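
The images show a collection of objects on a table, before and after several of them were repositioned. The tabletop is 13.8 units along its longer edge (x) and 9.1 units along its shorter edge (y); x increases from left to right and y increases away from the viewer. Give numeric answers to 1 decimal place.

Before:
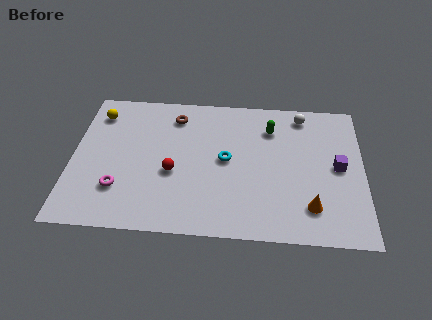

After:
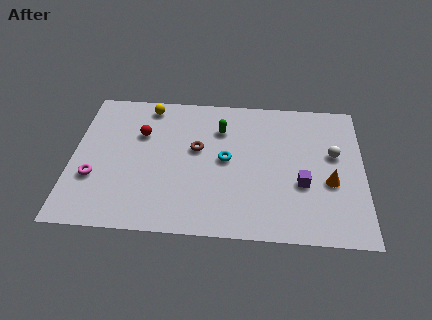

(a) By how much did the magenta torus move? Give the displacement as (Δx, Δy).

(-1.2, 0.6)

The magenta torus started near (2.3, 2.5) and ended near (1.1, 3.1).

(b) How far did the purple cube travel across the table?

2.1

From (12.6, 4.6) to (10.9, 3.4), the purple cube covered √(1.7² + 1.2²) ≈ 2.1 units.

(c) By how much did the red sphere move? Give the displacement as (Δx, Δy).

(-1.6, 2.4)

The red sphere started near (4.8, 3.7) and ended near (3.2, 6.1).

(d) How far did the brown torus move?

2.4

The brown torus was near (4.8, 7.4) before and (5.9, 5.3) after, so it travelled √(1.1² + 2.1²) ≈ 2.4 units.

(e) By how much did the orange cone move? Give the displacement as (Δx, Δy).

(0.9, 1.6)

From the two frames, the orange cone sits at roughly (11.3, 2.0) before and (12.2, 3.6) after.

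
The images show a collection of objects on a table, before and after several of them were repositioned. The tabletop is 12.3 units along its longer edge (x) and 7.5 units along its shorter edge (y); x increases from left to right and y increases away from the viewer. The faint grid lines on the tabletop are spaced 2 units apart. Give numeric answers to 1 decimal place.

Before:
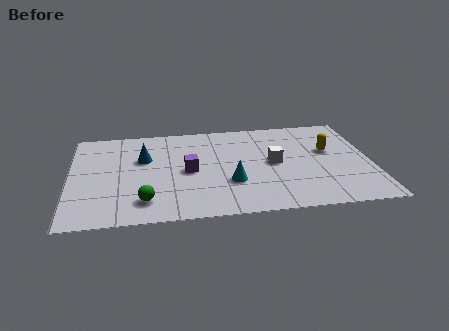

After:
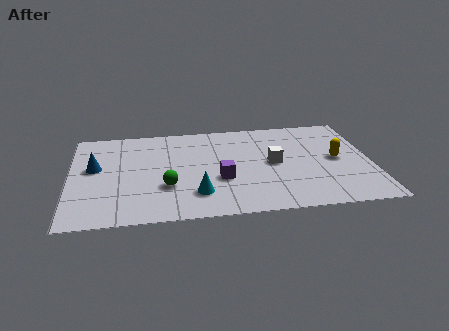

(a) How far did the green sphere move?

1.3

The green sphere moved from about (3.0, 1.5) to (3.9, 2.5), a distance of √(0.9² + 1.0²) ≈ 1.3.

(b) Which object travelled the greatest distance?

the blue cone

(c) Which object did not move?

the white cube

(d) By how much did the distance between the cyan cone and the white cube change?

+1.6

Before: roughly 2.2 units apart; after: 3.8. That's 1.6 units further apart.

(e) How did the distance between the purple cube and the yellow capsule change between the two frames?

-1.0

The distance was about 5.9 in the first image and 4.9 in the second, so they moved 1.0 units closer together.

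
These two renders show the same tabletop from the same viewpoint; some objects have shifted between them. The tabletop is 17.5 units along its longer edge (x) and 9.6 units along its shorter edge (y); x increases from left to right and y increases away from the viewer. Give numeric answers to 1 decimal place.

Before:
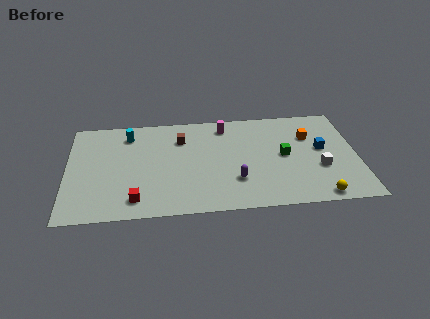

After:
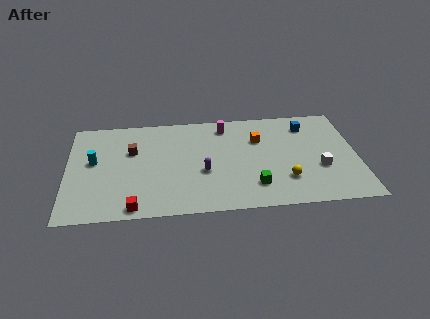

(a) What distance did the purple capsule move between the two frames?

2.1

The purple capsule moved from about (10.1, 2.8) to (8.2, 3.8), a distance of √(1.9² + 1.0²) ≈ 2.1.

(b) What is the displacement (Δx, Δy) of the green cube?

(-1.9, -2.7)

The green cube was at about (13.1, 4.9) and moved to about (11.2, 2.2).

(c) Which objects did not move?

the magenta cylinder and the white cube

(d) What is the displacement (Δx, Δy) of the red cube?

(-0.1, -0.7)

The red cube started near (4.1, 1.6) and ended near (4.0, 0.9).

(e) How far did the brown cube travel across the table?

3.1

From (6.9, 7.1) to (3.9, 6.2), the brown cube covered √(3.0² + 0.9²) ≈ 3.1 units.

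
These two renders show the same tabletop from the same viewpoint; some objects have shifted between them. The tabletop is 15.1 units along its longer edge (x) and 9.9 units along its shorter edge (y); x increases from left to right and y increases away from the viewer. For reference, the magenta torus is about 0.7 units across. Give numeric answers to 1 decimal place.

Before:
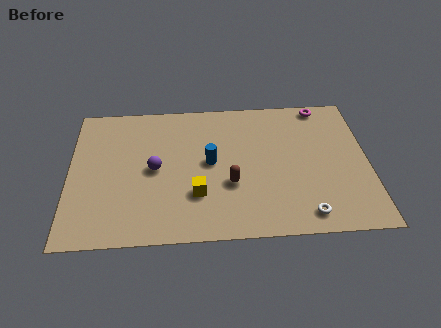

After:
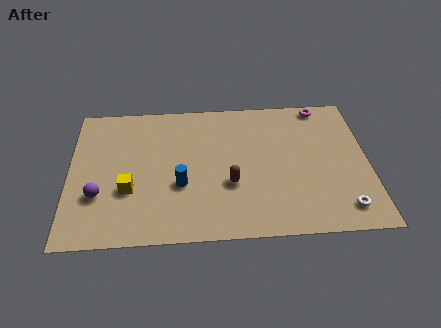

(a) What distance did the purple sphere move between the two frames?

3.3

The purple sphere was near (4.3, 4.9) before and (1.5, 3.2) after, so it travelled √(2.8² + 1.7²) ≈ 3.3 units.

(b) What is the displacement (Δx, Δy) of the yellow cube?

(-3.4, 0.5)

The yellow cube was at about (6.4, 3.0) and moved to about (3.0, 3.5).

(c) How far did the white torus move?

1.9

From (11.8, 1.3) to (13.7, 1.6), the white torus covered √(1.9² + 0.3²) ≈ 1.9 units.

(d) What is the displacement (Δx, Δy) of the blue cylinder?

(-1.5, -1.5)

From the two frames, the blue cylinder sits at roughly (7.1, 5.2) before and (5.6, 3.7) after.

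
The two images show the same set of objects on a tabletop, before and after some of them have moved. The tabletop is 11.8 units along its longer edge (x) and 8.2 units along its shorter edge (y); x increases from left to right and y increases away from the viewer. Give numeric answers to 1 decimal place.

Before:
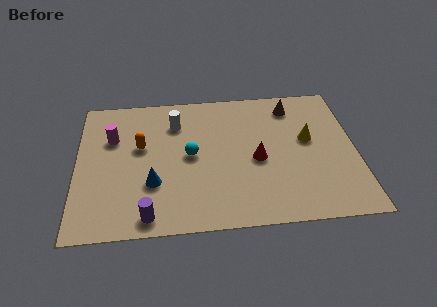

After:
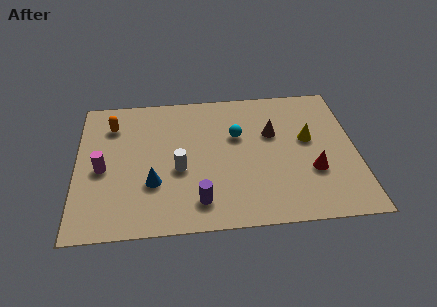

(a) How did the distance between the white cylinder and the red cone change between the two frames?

+1.4

They were about 4.2 units apart before and 5.6 after — 1.4 units further apart.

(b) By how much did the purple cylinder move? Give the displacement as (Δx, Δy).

(2.1, 0.6)

From the two frames, the purple cylinder sits at roughly (3.0, 0.9) before and (5.1, 1.5) after.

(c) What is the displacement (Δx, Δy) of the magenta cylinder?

(-0.4, -1.8)

The magenta cylinder was at about (1.5, 5.5) and moved to about (1.1, 3.7).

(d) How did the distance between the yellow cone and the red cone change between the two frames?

-0.5

Before: roughly 2.4 units apart; after: 1.9. That's 0.5 units closer together.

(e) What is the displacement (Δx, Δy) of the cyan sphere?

(2.0, 1.0)

From the two frames, the cyan sphere sits at roughly (4.8, 4.2) before and (6.8, 5.2) after.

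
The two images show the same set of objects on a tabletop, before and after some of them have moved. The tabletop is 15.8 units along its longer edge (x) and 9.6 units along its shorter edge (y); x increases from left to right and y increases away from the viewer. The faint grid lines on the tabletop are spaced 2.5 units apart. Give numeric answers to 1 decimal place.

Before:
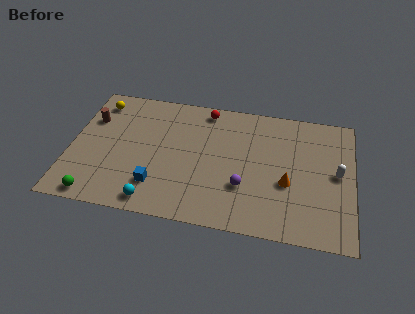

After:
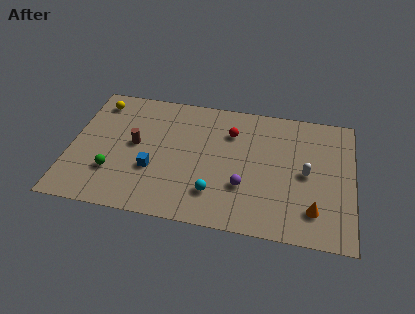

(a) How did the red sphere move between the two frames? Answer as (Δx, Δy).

(1.5, -1.5)

From the two frames, the red sphere sits at roughly (7.4, 8.5) before and (8.9, 7.0) after.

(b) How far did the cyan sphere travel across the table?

3.5

The cyan sphere moved from about (4.9, 1.1) to (8.2, 2.3), a distance of √(3.3² + 1.2²) ≈ 3.5.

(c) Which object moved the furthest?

the cyan sphere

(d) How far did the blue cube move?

1.1

The blue cube was near (5.0, 2.3) before and (4.7, 3.4) after, so it travelled √(0.3² + 1.1²) ≈ 1.1 units.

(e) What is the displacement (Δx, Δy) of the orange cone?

(1.5, -1.7)

The orange cone started near (12.2, 3.8) and ended near (13.7, 2.1).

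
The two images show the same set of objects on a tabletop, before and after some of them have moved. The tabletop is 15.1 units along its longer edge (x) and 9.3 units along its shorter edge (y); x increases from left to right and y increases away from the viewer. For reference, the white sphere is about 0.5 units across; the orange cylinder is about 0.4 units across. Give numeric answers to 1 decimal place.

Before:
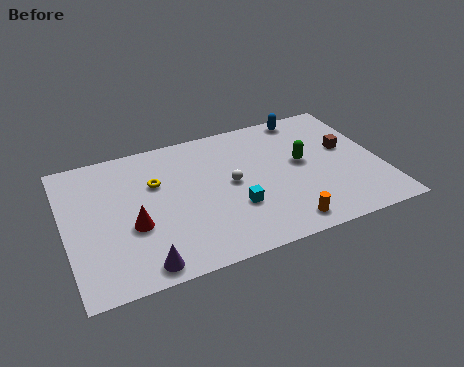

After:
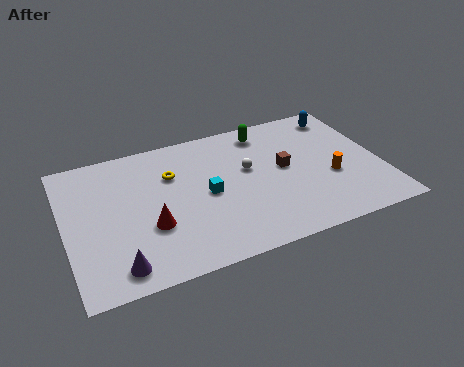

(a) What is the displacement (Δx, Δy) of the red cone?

(0.8, -0.3)

From the two frames, the red cone sits at roughly (3.1, 3.6) before and (3.9, 3.3) after.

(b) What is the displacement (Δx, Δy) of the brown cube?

(-3.1, -0.4)

The brown cube started near (13.6, 5.4) and ended near (10.5, 5.0).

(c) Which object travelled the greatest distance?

the orange cylinder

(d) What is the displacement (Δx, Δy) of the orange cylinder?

(2.6, 2.4)

The orange cylinder was at about (10.0, 1.2) and moved to about (12.6, 3.6).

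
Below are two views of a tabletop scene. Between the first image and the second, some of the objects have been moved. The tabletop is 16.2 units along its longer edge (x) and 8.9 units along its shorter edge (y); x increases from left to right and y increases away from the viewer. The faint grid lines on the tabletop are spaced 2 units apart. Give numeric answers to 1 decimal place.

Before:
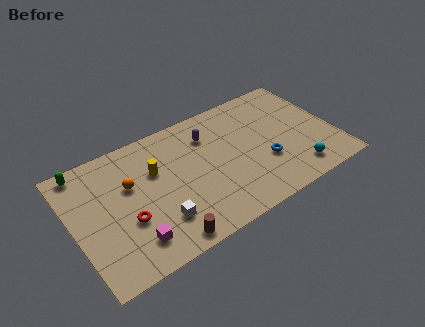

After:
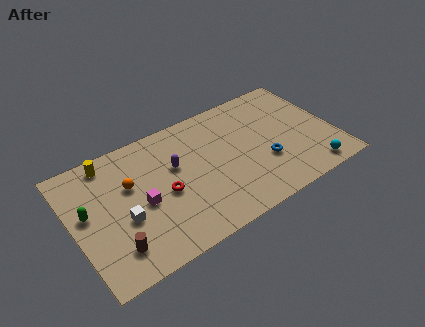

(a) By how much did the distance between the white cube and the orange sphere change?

-1.3

The distance was about 3.5 in the first image and 2.2 in the second, so they moved 1.3 units closer together.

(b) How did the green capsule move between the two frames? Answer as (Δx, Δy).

(-0.2, -3.0)

The green capsule was at about (1.1, 8.0) and moved to about (0.9, 5.0).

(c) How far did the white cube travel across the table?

2.3

The white cube moved from about (4.9, 2.3) to (2.9, 3.5), a distance of √(2.0² + 1.2²) ≈ 2.3.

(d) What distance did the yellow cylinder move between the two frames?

3.3

From (5.2, 5.8) to (2.6, 7.8), the yellow cylinder covered √(2.6² + 2.0²) ≈ 3.3 units.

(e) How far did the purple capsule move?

2.6

From (8.7, 6.7) to (6.4, 5.5), the purple capsule covered √(2.3² + 1.2²) ≈ 2.6 units.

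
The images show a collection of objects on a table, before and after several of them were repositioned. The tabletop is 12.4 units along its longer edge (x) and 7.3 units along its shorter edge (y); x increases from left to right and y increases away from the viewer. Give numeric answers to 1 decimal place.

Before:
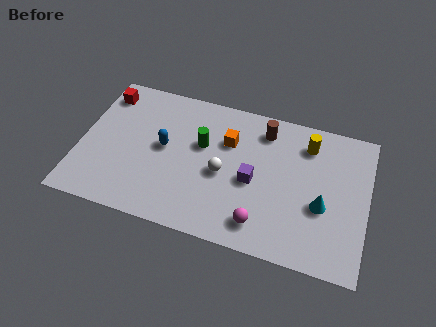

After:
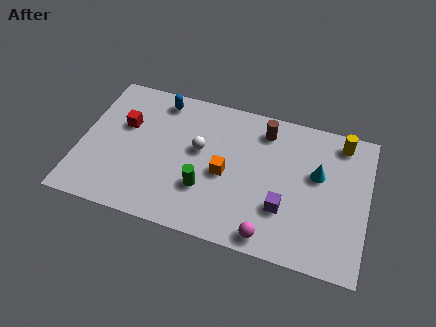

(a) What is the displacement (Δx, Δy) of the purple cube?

(1.4, -1.0)

The purple cube was at about (7.5, 3.3) and moved to about (8.9, 2.3).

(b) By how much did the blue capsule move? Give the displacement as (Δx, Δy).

(-0.4, 2.4)

The blue capsule was at about (3.6, 3.9) and moved to about (3.2, 6.3).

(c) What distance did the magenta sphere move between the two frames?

0.6

From (8.0, 1.3) to (8.4, 0.8), the magenta sphere covered √(0.4² + 0.5²) ≈ 0.6 units.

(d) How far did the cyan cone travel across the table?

1.5

The cyan cone moved from about (10.5, 2.9) to (10.2, 4.4), a distance of √(0.3² + 1.5²) ≈ 1.5.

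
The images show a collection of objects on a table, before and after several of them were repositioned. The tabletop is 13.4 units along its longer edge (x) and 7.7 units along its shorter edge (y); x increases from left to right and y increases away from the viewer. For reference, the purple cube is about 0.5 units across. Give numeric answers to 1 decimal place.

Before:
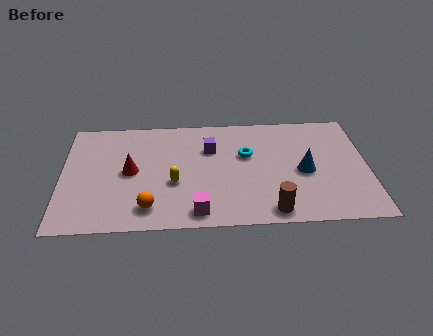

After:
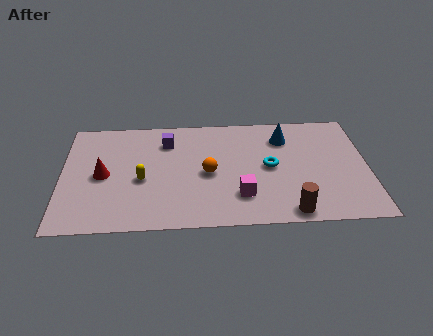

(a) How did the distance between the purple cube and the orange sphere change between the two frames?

-1.8

Before: roughly 4.7 units apart; after: 2.9. That's 1.8 units closer together.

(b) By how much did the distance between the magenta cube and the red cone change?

+2.1

Before: roughly 4.1 units apart; after: 6.2. That's 2.1 units further apart.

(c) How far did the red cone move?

1.2

The red cone was near (3.0, 3.9) before and (1.8, 3.7) after, so it travelled √(1.2² + 0.2²) ≈ 1.2 units.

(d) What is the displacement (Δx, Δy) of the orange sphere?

(2.6, 2.2)

The orange sphere was at about (3.8, 1.4) and moved to about (6.4, 3.6).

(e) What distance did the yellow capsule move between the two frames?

1.4

From (4.9, 3.0) to (3.5, 3.3), the yellow capsule covered √(1.4² + 0.3²) ≈ 1.4 units.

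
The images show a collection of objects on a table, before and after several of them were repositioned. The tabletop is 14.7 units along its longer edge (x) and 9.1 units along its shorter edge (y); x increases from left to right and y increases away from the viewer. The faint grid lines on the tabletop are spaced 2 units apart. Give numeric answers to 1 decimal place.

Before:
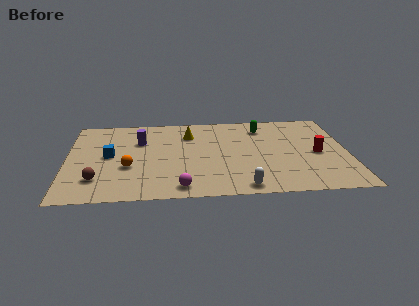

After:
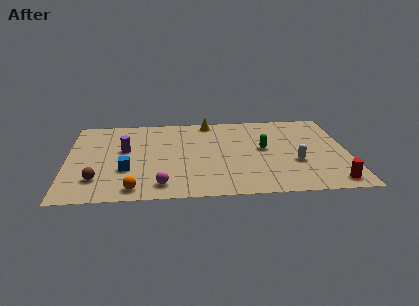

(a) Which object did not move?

the brown sphere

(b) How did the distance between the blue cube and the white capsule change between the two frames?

+0.9

The distance was about 7.9 in the first image and 8.8 in the second, so they moved 0.9 units further apart.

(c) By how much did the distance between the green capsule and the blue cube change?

-1.1

The distance was about 8.5 in the first image and 7.4 in the second, so they moved 1.1 units closer together.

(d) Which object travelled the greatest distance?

the white capsule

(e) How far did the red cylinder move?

3.2

The red cylinder moved from about (13.1, 4.2) to (13.7, 1.1), a distance of √(0.6² + 3.1²) ≈ 3.2.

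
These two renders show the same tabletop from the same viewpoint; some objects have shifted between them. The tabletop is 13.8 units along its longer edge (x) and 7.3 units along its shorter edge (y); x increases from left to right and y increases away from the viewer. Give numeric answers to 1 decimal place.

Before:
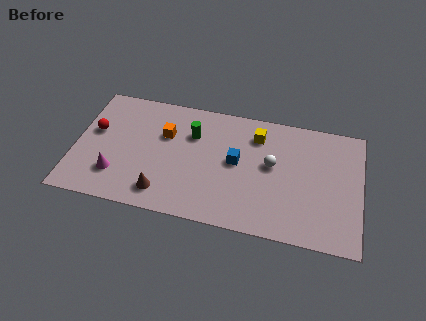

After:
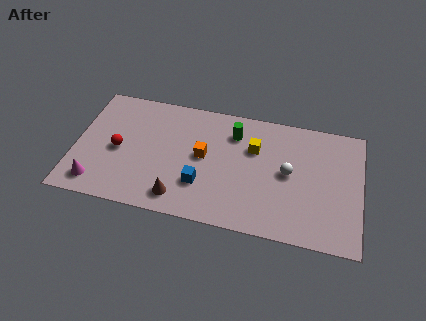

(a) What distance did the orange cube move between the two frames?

2.1

The orange cube was near (4.3, 4.8) before and (6.2, 3.9) after, so it travelled √(1.9² + 0.9²) ≈ 2.1 units.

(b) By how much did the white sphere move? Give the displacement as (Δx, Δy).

(0.8, -0.3)

From the two frames, the white sphere sits at roughly (9.5, 4.1) before and (10.3, 3.8) after.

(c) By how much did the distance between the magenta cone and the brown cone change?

+1.6

Before: roughly 2.4 units apart; after: 4.0. That's 1.6 units further apart.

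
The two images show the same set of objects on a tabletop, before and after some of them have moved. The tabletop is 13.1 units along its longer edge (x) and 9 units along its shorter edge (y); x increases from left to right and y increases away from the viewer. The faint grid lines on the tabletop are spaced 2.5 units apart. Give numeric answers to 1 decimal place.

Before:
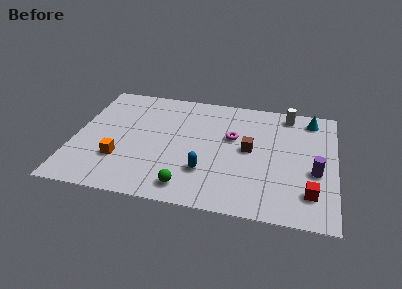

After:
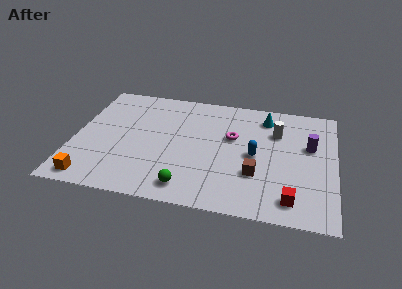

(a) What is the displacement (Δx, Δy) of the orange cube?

(-1.3, -1.7)

The orange cube was at about (2.4, 2.7) and moved to about (1.1, 1.0).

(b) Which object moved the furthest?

the blue capsule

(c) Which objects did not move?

the magenta torus and the green sphere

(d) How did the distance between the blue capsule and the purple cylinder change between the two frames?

-2.5

Before: roughly 5.5 units apart; after: 3.0. That's 2.5 units closer together.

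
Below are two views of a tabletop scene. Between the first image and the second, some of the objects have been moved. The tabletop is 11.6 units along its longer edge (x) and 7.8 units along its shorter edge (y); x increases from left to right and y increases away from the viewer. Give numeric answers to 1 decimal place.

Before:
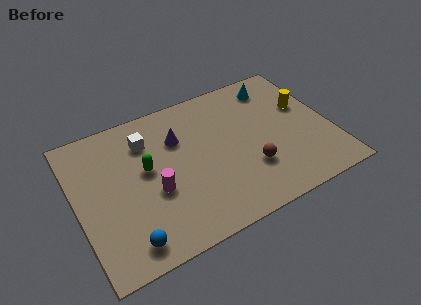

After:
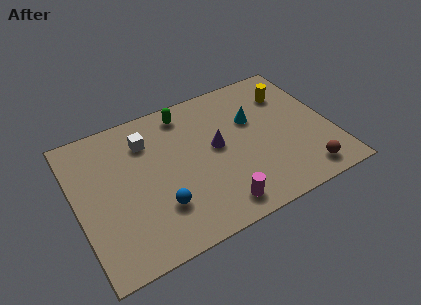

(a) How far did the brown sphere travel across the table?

2.6

The brown sphere moved from about (7.7, 2.4) to (10.0, 1.1), a distance of √(2.3² + 1.3²) ≈ 2.6.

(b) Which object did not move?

the white cube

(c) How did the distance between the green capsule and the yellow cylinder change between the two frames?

-2.6

Before: roughly 7.4 units apart; after: 4.8. That's 2.6 units closer together.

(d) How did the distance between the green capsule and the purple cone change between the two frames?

+0.8

Before: roughly 1.9 units apart; after: 2.7. That's 0.8 units further apart.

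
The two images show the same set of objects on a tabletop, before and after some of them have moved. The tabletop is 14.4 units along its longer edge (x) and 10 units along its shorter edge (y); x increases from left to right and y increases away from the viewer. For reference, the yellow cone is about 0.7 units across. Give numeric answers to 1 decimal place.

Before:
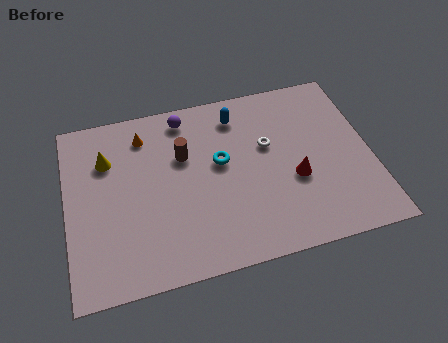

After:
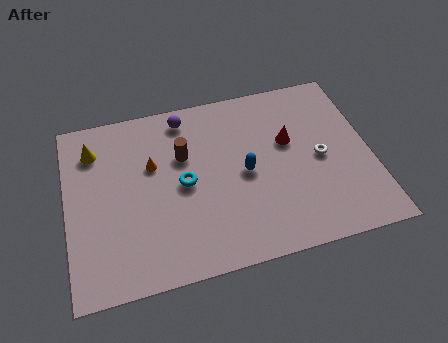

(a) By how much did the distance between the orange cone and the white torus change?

+1.9

The distance was about 6.1 in the first image and 8.0 in the second, so they moved 1.9 units further apart.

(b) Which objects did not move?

the brown cylinder and the purple sphere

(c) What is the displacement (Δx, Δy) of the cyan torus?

(-1.8, -0.8)

The cyan torus was at about (7.3, 5.7) and moved to about (5.5, 4.9).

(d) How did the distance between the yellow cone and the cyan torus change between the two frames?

-0.5

The distance was about 5.5 in the first image and 5.0 in the second, so they moved 0.5 units closer together.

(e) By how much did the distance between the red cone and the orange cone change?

-1.6

They were about 8.1 units apart before and 6.5 after — 1.6 units closer together.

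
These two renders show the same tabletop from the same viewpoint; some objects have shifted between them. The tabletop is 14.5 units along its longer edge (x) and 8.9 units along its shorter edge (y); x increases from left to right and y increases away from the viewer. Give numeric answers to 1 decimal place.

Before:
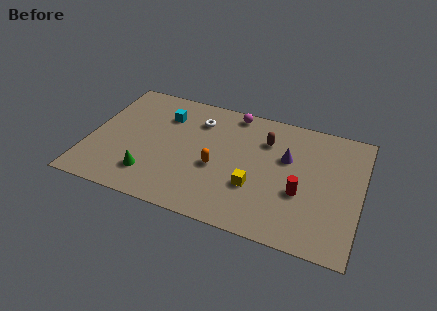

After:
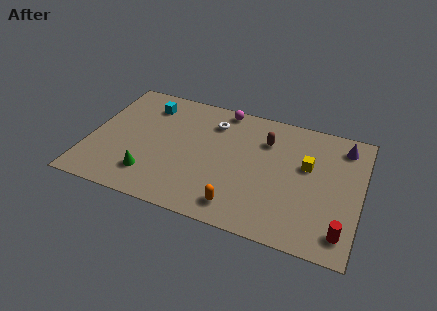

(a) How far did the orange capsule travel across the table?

2.7

From (6.9, 3.7) to (8.3, 1.4), the orange capsule covered √(1.4² + 2.3²) ≈ 2.7 units.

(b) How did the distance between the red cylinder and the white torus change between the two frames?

+2.4

They were about 6.7 units apart before and 9.1 after — 2.4 units further apart.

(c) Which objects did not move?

the brown capsule and the green cone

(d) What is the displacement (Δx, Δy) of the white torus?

(0.8, 0.1)

The white torus started near (5.6, 6.8) and ended near (6.4, 6.9).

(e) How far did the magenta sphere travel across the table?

0.6

The magenta sphere was near (7.4, 8.0) before and (6.8, 8.1) after, so it travelled √(0.6² + 0.1²) ≈ 0.6 units.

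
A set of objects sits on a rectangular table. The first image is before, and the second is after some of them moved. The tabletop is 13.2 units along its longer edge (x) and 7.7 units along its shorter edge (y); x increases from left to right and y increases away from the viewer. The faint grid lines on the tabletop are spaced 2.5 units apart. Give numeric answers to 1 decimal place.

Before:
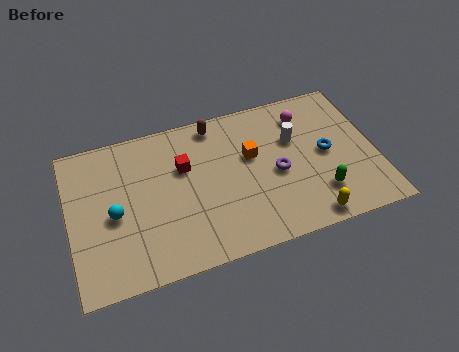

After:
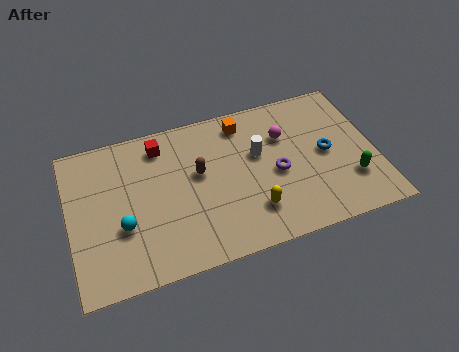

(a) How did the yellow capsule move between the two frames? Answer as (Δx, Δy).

(-2.3, 1.1)

The yellow capsule started near (10.0, 0.8) and ended near (7.7, 1.9).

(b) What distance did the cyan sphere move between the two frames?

0.8

The cyan sphere was near (1.9, 3.5) before and (2.2, 2.8) after, so it travelled √(0.3² + 0.7²) ≈ 0.8 units.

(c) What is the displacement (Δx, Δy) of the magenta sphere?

(-1.0, -0.8)

The magenta sphere was at about (10.4, 6.1) and moved to about (9.4, 5.3).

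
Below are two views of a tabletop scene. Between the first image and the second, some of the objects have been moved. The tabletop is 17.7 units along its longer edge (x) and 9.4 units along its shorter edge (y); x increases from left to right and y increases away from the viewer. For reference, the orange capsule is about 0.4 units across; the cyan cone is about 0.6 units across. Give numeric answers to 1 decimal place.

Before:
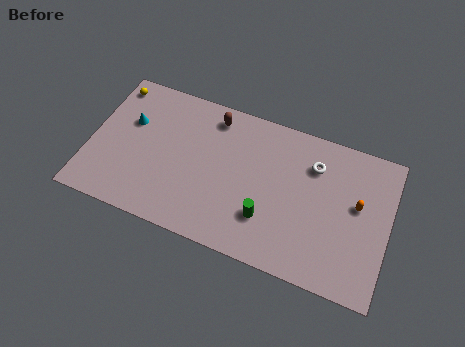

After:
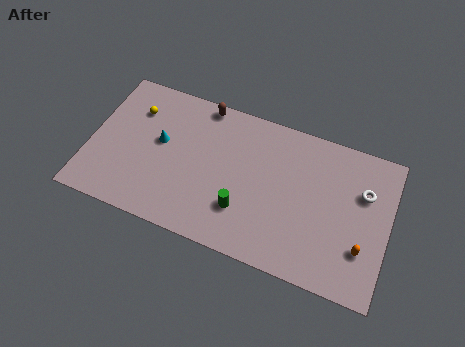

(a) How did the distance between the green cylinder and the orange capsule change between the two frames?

+1.2

They were about 5.8 units apart before and 7.0 after — 1.2 units further apart.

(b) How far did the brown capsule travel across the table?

0.9

From (7.0, 8.0) to (6.3, 8.6), the brown capsule covered √(0.7² + 0.6²) ≈ 0.9 units.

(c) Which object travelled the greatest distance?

the white torus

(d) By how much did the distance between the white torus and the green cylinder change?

+2.8

They were about 4.9 units apart before and 7.7 after — 2.8 units further apart.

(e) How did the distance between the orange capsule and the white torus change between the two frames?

+0.4

Before: roughly 3.1 units apart; after: 3.5. That's 0.4 units further apart.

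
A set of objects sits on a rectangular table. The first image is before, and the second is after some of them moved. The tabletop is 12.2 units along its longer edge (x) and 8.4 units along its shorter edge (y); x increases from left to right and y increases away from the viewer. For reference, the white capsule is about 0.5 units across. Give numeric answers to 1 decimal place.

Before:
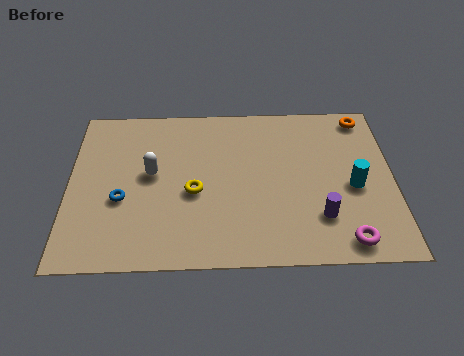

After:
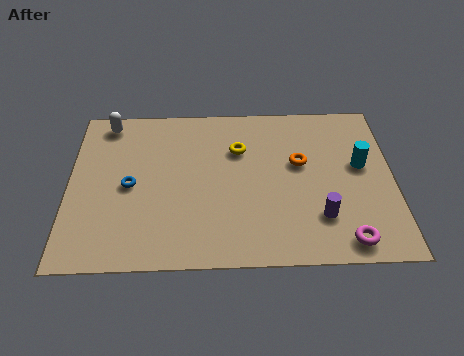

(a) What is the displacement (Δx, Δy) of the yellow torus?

(1.7, 2.2)

The yellow torus was at about (4.7, 3.6) and moved to about (6.4, 5.8).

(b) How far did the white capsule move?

3.3

From (3.1, 4.6) to (1.4, 7.4), the white capsule covered √(1.7² + 2.8²) ≈ 3.3 units.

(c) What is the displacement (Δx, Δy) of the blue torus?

(0.3, 0.7)

The blue torus was at about (2.0, 3.3) and moved to about (2.3, 4.0).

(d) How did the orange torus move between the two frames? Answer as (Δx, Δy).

(-2.5, -2.4)

The orange torus started near (11.2, 7.4) and ended near (8.7, 5.0).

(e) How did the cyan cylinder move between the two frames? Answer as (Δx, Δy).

(0.3, 1.1)

The cyan cylinder started near (10.7, 3.7) and ended near (11.0, 4.8).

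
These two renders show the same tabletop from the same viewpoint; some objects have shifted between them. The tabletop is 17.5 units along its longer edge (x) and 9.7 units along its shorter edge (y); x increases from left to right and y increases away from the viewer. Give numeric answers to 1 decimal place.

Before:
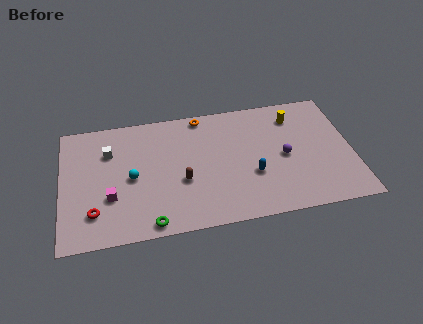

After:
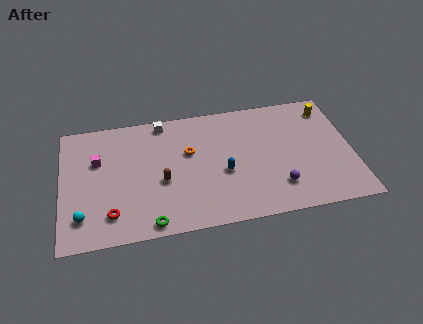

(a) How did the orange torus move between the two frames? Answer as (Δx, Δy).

(-0.9, -2.8)

The orange torus was at about (8.6, 8.8) and moved to about (7.7, 6.0).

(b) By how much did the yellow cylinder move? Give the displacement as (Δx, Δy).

(2.1, 0.3)

The yellow cylinder was at about (14.2, 7.7) and moved to about (16.3, 8.0).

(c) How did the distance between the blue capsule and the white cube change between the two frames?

-3.3

They were about 9.2 units apart before and 5.9 after — 3.3 units closer together.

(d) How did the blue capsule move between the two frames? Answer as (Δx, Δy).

(-1.7, 0.5)

From the two frames, the blue capsule sits at roughly (11.4, 3.5) before and (9.7, 4.0) after.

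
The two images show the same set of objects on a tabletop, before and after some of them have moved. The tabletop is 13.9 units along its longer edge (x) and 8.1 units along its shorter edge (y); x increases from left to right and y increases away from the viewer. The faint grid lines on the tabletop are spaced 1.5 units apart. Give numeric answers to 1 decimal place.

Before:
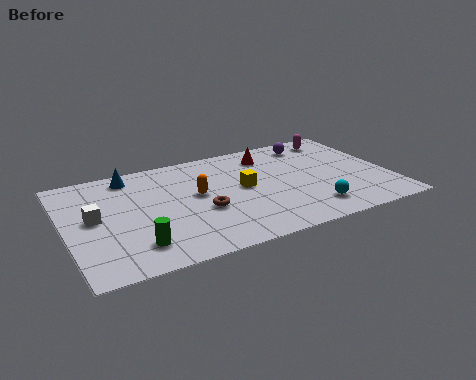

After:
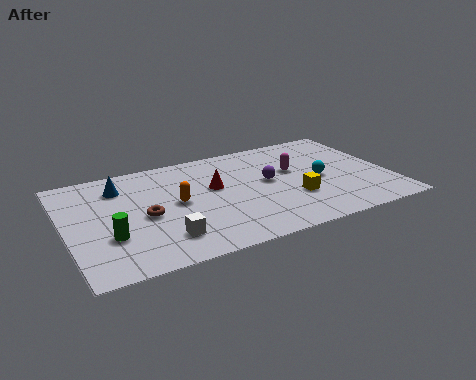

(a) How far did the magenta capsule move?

3.0

The magenta capsule was near (12.2, 6.9) before and (9.9, 4.9) after, so it travelled √(2.3² + 2.0²) ≈ 3.0 units.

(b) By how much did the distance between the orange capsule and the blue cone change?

-0.6

The distance was about 3.6 in the first image and 3.0 in the second, so they moved 0.6 units closer together.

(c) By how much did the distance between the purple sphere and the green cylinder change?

-2.5

The distance was about 9.7 in the first image and 7.2 in the second, so they moved 2.5 units closer together.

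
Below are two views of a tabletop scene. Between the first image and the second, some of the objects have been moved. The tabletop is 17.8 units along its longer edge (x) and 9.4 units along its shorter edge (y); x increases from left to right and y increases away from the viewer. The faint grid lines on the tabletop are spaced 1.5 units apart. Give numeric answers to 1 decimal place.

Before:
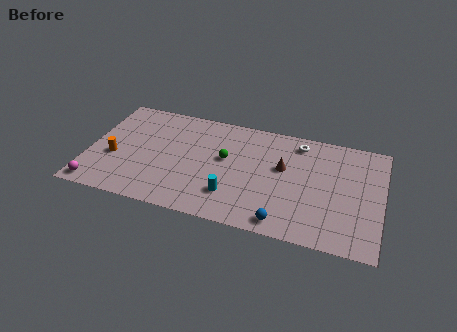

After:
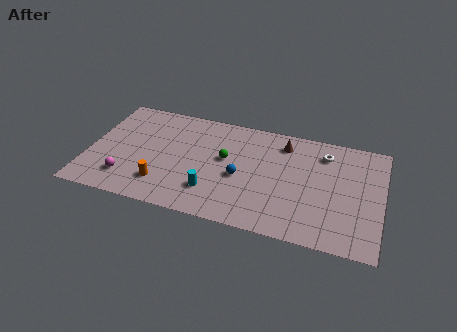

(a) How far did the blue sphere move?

4.1

The blue sphere was near (12.1, 1.1) before and (9.3, 4.1) after, so it travelled √(2.8² + 3.0²) ≈ 4.1 units.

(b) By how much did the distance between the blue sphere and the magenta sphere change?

-4.2

They were about 11.3 units apart before and 7.1 after — 4.2 units closer together.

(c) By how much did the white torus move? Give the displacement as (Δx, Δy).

(1.6, -0.5)

The white torus started near (12.6, 8.0) and ended near (14.2, 7.5).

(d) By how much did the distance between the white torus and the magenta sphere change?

-0.8

The distance was about 13.7 in the first image and 12.9 in the second, so they moved 0.8 units closer together.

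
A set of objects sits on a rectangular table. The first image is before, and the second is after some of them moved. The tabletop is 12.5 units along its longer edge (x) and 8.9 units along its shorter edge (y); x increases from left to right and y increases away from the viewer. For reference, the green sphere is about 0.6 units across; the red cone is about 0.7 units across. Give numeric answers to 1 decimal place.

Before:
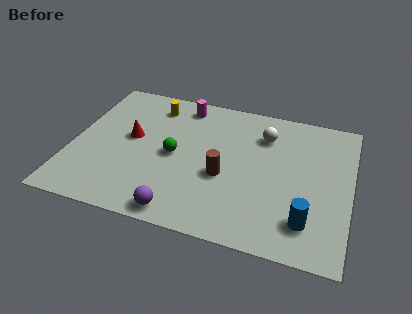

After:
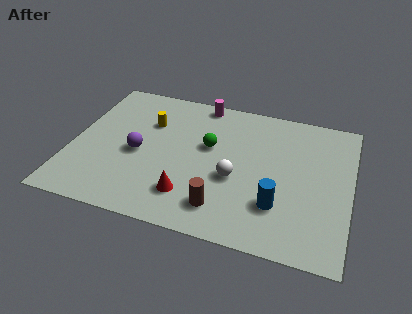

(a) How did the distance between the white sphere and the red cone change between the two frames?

-3.7

They were about 6.2 units apart before and 2.5 after — 3.7 units closer together.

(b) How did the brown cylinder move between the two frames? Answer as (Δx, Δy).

(0.1, -1.9)

The brown cylinder was at about (6.9, 3.6) and moved to about (7.0, 1.7).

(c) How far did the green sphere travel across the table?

1.8

The green sphere was near (4.6, 4.3) before and (6.1, 5.3) after, so it travelled √(1.5² + 1.0²) ≈ 1.8 units.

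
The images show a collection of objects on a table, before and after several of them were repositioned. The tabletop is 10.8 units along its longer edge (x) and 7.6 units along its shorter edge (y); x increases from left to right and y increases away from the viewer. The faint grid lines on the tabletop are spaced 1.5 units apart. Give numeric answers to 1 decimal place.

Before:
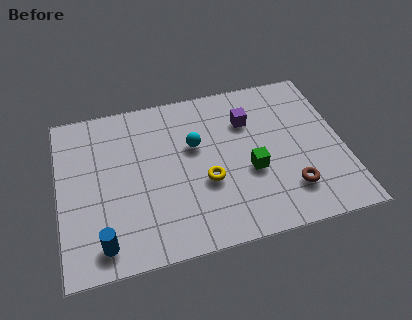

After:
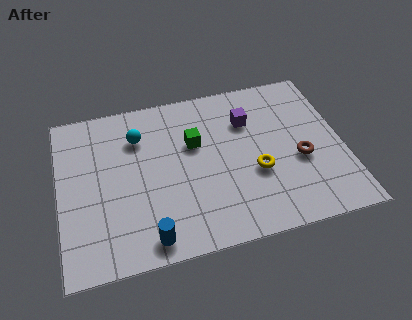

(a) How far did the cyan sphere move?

2.3

From (5.2, 4.7) to (3.1, 5.6), the cyan sphere covered √(2.1² + 0.9²) ≈ 2.3 units.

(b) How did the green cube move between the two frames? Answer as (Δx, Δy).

(-2.0, 1.8)

The green cube started near (7.2, 3.0) and ended near (5.2, 4.8).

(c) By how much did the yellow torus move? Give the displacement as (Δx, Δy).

(1.9, 0.0)

The yellow torus started near (5.5, 2.9) and ended near (7.4, 2.9).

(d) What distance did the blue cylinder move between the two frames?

1.7

The blue cylinder moved from about (1.5, 1.1) to (3.2, 0.9), a distance of √(1.7² + 0.2²) ≈ 1.7.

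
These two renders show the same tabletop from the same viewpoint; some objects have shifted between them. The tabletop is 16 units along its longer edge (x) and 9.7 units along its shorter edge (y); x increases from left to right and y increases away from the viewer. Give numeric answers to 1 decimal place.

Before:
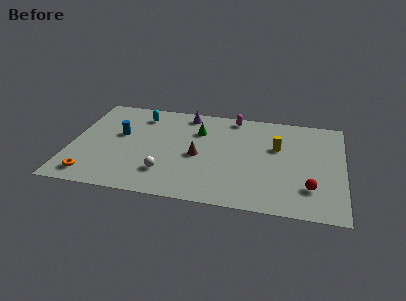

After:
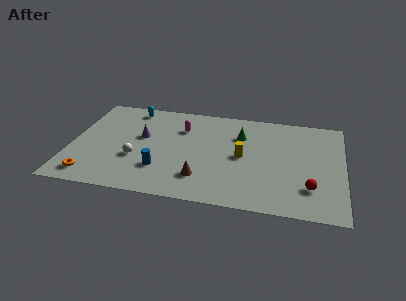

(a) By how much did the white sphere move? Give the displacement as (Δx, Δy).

(-1.8, 1.1)

The white sphere started near (5.7, 2.4) and ended near (3.9, 3.5).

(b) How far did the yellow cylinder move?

2.4

The yellow cylinder moved from about (12.1, 6.1) to (10.1, 4.8), a distance of √(2.0² + 1.3²) ≈ 2.4.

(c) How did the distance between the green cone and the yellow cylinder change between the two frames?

-2.7

They were about 4.8 units apart before and 2.1 after — 2.7 units closer together.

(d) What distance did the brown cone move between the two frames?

2.1

From (7.5, 4.4) to (7.8, 2.3), the brown cone covered √(0.3² + 2.1²) ≈ 2.1 units.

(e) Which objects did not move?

the orange torus and the red sphere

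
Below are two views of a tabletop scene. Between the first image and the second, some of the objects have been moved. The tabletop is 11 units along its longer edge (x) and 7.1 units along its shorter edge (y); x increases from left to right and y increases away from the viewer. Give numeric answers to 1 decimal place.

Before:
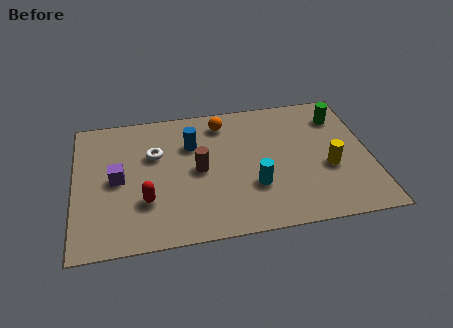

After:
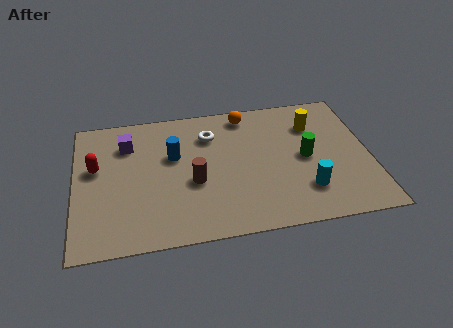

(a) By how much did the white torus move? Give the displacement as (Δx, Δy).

(2.1, 0.7)

From the two frames, the white torus sits at roughly (3.0, 4.6) before and (5.1, 5.3) after.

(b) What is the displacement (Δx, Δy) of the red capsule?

(-1.8, 2.0)

From the two frames, the red capsule sits at roughly (2.6, 2.2) before and (0.8, 4.2) after.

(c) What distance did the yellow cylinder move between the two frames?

2.4

The yellow cylinder moved from about (9.4, 2.8) to (9.0, 5.2), a distance of √(0.4² + 2.4²) ≈ 2.4.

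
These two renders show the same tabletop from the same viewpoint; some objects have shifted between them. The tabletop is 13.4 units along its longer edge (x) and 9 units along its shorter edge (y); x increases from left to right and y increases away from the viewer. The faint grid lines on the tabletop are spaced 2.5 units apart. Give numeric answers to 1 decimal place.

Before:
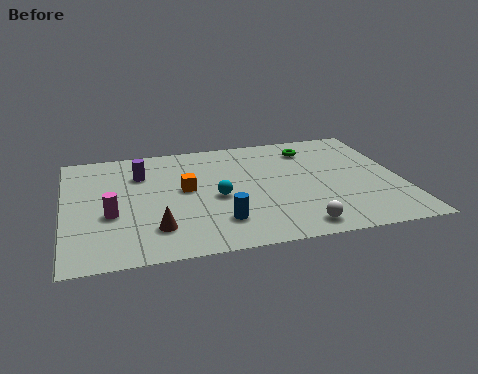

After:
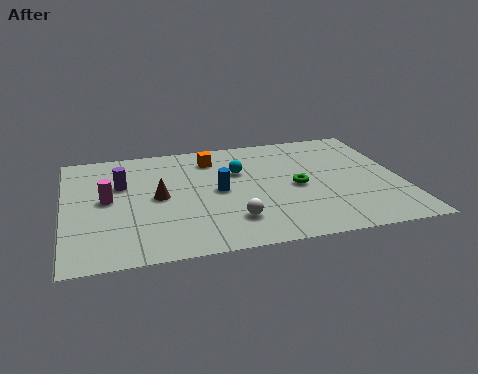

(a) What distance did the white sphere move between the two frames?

2.7

From (9.0, 1.1) to (6.5, 2.1), the white sphere covered √(2.5² + 1.0²) ≈ 2.7 units.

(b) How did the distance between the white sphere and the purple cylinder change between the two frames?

-2.4

The distance was about 8.0 in the first image and 5.6 in the second, so they moved 2.4 units closer together.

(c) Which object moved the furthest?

the green torus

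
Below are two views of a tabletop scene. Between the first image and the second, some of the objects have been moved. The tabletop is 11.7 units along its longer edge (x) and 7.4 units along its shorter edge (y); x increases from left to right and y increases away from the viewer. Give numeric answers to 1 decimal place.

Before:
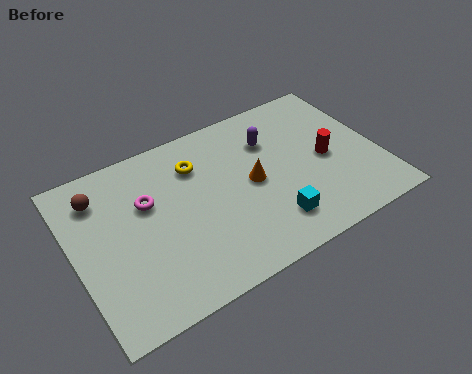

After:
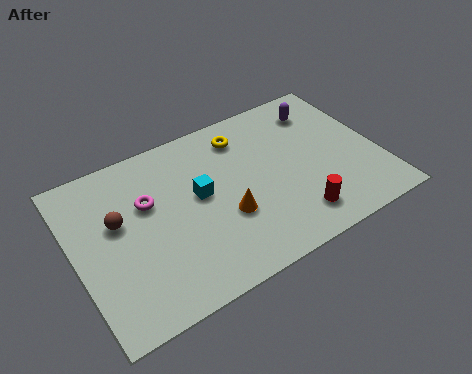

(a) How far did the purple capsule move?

2.2

The purple capsule was near (7.8, 5.3) before and (9.9, 5.9) after, so it travelled √(2.1² + 0.6²) ≈ 2.2 units.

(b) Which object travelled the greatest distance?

the cyan cube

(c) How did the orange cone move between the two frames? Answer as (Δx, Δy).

(-1.2, -1.0)

The orange cone started near (6.8, 3.7) and ended near (5.6, 2.7).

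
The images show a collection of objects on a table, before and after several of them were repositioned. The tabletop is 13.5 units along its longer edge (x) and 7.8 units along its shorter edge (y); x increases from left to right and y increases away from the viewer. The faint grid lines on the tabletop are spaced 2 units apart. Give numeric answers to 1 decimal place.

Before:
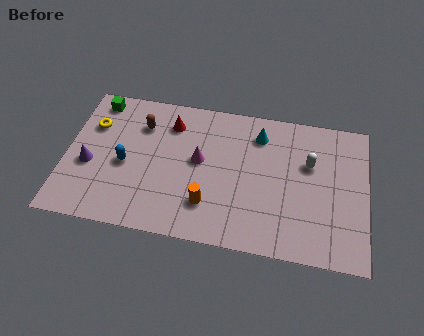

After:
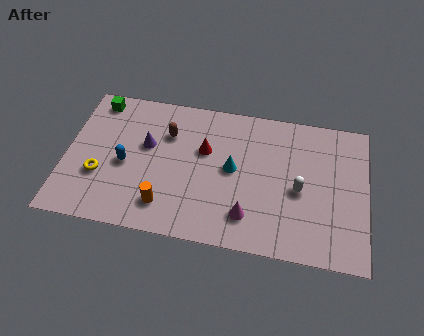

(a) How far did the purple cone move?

2.9

From (1.1, 3.2) to (3.6, 4.7), the purple cone covered √(2.5² + 1.5²) ≈ 2.9 units.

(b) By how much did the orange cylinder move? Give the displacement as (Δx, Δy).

(-1.9, -0.4)

The orange cylinder started near (6.5, 2.0) and ended near (4.6, 1.6).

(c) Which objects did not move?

the blue capsule and the green cube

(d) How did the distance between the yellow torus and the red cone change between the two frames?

+1.5

They were about 3.6 units apart before and 5.1 after — 1.5 units further apart.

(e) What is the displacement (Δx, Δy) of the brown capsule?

(1.2, -0.3)

The brown capsule was at about (3.3, 5.8) and moved to about (4.5, 5.5).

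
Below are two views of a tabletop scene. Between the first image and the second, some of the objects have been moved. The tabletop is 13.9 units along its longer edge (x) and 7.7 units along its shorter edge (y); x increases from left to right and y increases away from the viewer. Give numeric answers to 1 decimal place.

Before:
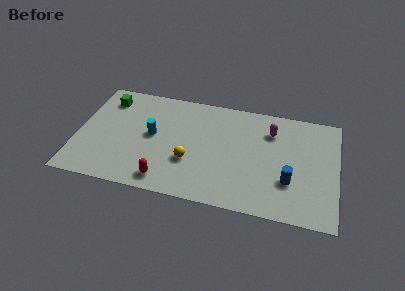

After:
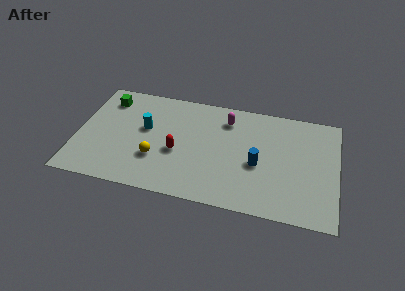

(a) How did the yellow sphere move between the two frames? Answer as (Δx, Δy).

(-1.8, -0.2)

The yellow sphere started near (6.1, 2.7) and ended near (4.3, 2.5).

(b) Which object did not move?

the green cube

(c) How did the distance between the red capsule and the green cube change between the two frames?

-1.2

Before: roughly 6.2 units apart; after: 5.0. That's 1.2 units closer together.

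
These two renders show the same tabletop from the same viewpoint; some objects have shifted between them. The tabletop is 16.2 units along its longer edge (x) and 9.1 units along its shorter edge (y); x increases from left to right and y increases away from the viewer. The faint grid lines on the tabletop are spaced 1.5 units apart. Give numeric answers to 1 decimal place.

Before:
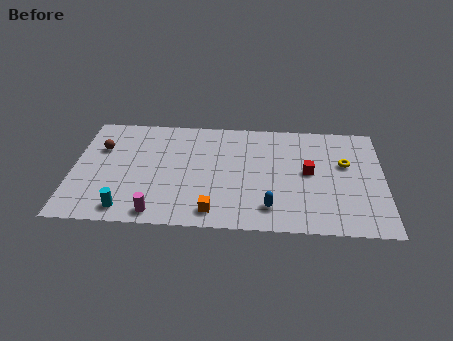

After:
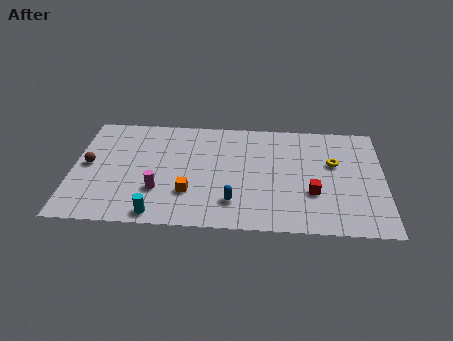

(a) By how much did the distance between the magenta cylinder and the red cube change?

-0.7

The distance was about 8.7 in the first image and 8.0 in the second, so they moved 0.7 units closer together.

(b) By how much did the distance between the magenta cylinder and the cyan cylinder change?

+0.3

The distance was about 1.6 in the first image and 1.9 in the second, so they moved 0.3 units further apart.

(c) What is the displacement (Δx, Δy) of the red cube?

(0.2, -1.7)

The red cube was at about (12.3, 4.8) and moved to about (12.5, 3.1).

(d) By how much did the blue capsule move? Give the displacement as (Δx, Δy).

(-1.9, 0.3)

The blue capsule started near (10.3, 1.8) and ended near (8.4, 2.1).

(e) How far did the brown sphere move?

1.5

The brown sphere moved from about (1.4, 6.1) to (0.8, 4.7), a distance of √(0.6² + 1.4²) ≈ 1.5.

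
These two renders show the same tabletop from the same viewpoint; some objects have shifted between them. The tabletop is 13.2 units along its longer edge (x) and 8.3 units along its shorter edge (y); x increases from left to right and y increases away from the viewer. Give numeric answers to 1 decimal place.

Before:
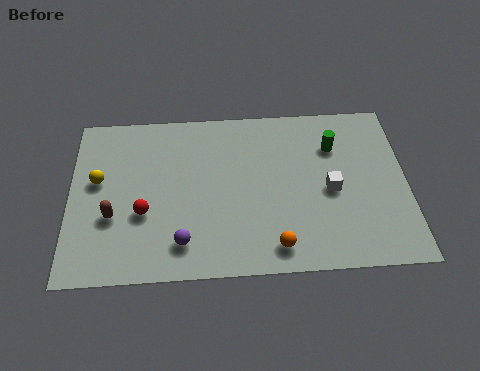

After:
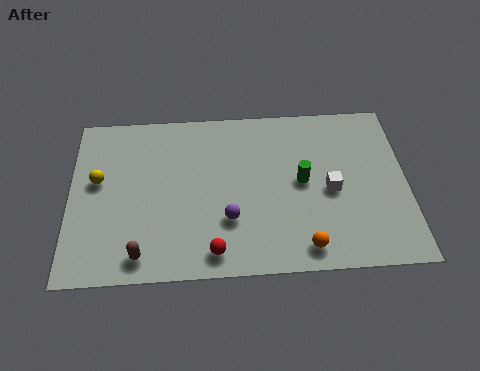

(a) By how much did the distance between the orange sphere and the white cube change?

-0.5

They were about 3.4 units apart before and 2.9 after — 0.5 units closer together.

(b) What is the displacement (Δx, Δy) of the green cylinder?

(-1.3, -1.7)

The green cylinder was at about (10.4, 6.0) and moved to about (9.1, 4.3).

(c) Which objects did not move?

the white cube and the yellow sphere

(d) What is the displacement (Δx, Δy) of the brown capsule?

(1.1, -1.9)

The brown capsule started near (1.7, 3.0) and ended near (2.8, 1.1).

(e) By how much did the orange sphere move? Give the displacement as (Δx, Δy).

(1.1, -0.1)

From the two frames, the orange sphere sits at roughly (8.0, 1.2) before and (9.1, 1.1) after.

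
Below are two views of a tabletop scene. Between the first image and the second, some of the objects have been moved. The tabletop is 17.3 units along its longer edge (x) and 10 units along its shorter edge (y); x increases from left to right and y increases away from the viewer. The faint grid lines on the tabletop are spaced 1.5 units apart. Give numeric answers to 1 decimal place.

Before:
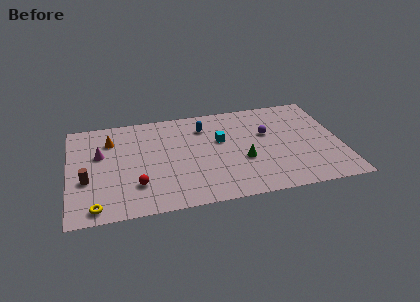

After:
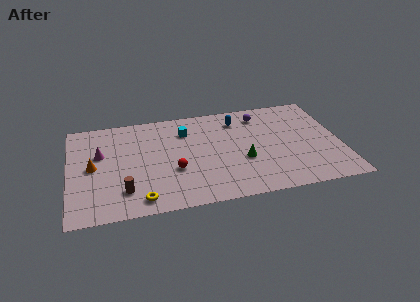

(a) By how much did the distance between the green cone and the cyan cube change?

+2.5

They were about 2.6 units apart before and 5.1 after — 2.5 units further apart.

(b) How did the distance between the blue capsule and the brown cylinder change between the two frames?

+0.9

They were about 8.5 units apart before and 9.4 after — 0.9 units further apart.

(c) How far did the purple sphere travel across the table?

2.0

From (12.7, 6.2) to (12.4, 8.2), the purple sphere covered √(0.3² + 2.0²) ≈ 2.0 units.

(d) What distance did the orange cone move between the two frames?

2.8

The orange cone was near (2.7, 7.5) before and (1.5, 5.0) after, so it travelled √(1.2² + 2.5²) ≈ 2.8 units.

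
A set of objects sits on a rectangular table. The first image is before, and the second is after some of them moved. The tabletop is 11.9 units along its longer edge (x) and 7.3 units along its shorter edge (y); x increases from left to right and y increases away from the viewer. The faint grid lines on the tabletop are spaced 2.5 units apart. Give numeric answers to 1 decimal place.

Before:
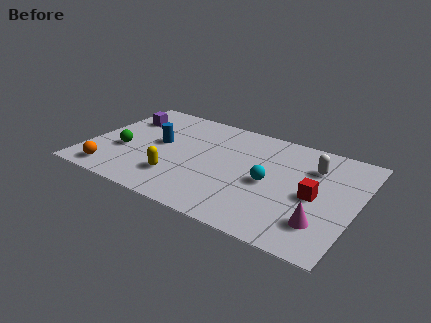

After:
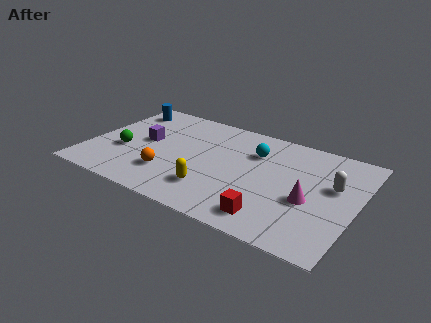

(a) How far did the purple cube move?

1.8

The purple cube moved from about (1.2, 5.3) to (2.4, 3.9), a distance of √(1.2² + 1.4²) ≈ 1.8.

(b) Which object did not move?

the green sphere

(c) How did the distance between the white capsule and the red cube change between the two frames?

+2.0

Before: roughly 1.9 units apart; after: 3.9. That's 2.0 units further apart.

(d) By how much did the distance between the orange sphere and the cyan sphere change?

-2.4

They were about 7.1 units apart before and 4.7 after — 2.4 units closer together.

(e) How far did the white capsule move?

1.3

The white capsule moved from about (9.8, 5.3) to (10.8, 4.4), a distance of √(1.0² + 0.9²) ≈ 1.3.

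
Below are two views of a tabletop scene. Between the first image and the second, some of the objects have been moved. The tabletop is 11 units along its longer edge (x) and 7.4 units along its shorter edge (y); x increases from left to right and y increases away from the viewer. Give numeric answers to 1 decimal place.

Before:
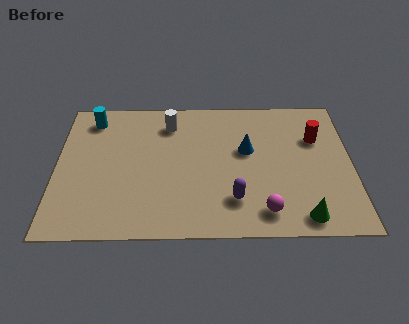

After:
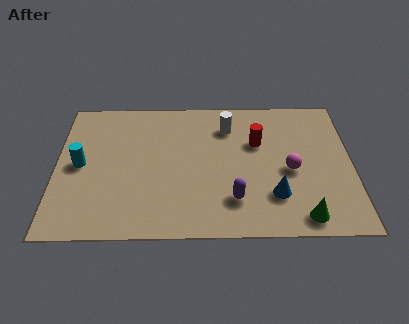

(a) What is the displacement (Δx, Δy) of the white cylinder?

(2.2, -0.2)

The white cylinder started near (4.2, 5.9) and ended near (6.4, 5.7).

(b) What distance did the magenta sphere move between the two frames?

2.3

From (7.7, 1.2) to (8.7, 3.3), the magenta sphere covered √(1.0² + 2.1²) ≈ 2.3 units.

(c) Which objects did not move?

the purple capsule and the green cone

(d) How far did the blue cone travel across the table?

2.6

From (7.1, 4.4) to (8.1, 2.0), the blue cone covered √(1.0² + 2.4²) ≈ 2.6 units.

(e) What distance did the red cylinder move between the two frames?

2.2

The red cylinder moved from about (9.7, 5.0) to (7.5, 4.8), a distance of √(2.2² + 0.2²) ≈ 2.2.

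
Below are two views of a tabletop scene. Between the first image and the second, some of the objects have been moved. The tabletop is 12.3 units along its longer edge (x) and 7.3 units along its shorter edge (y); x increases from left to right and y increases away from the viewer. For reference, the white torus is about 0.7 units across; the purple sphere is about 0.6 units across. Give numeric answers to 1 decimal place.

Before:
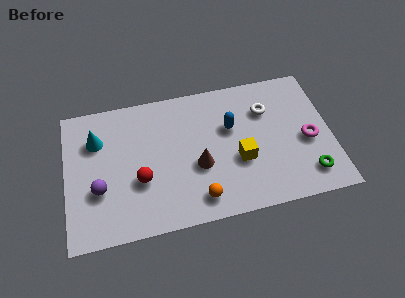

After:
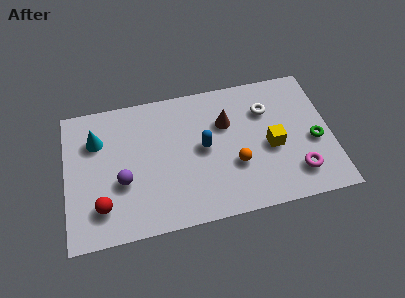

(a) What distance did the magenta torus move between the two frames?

1.7

The magenta torus moved from about (11.2, 3.2) to (10.6, 1.6), a distance of √(0.6² + 1.6²) ≈ 1.7.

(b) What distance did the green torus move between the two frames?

1.7

From (11.1, 1.4) to (11.5, 3.1), the green torus covered √(0.4² + 1.7²) ≈ 1.7 units.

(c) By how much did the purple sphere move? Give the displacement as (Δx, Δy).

(1.1, 0.2)

From the two frames, the purple sphere sits at roughly (1.5, 2.6) before and (2.6, 2.8) after.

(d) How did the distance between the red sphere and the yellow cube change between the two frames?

+3.4

They were about 4.6 units apart before and 8.0 after — 3.4 units further apart.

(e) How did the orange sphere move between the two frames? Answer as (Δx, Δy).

(1.8, 1.4)

From the two frames, the orange sphere sits at roughly (6.0, 1.2) before and (7.8, 2.6) after.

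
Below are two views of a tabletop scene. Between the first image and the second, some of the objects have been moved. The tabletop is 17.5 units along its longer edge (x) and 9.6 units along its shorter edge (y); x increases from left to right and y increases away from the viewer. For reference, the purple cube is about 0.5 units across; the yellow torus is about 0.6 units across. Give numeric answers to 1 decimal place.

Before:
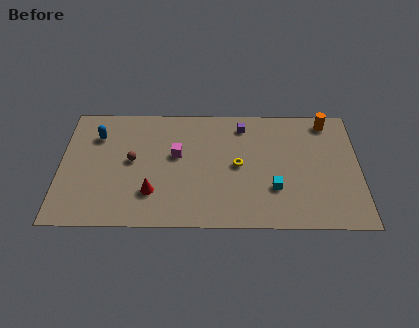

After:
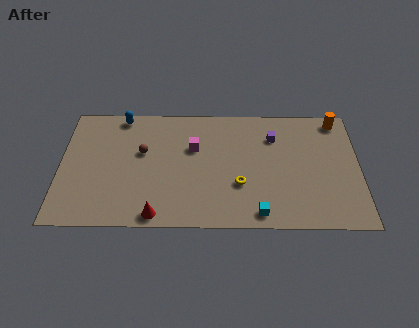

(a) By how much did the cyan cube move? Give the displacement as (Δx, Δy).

(-0.9, -1.9)

The cyan cube started near (12.5, 3.0) and ended near (11.6, 1.1).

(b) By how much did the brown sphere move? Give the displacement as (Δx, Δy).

(0.6, 0.7)

The brown sphere started near (4.2, 5.1) and ended near (4.8, 5.8).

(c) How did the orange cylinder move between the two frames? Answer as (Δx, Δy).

(0.6, 0.1)

From the two frames, the orange cylinder sits at roughly (15.7, 8.4) before and (16.3, 8.5) after.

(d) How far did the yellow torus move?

1.5

From (10.4, 4.8) to (10.5, 3.3), the yellow torus covered √(0.1² + 1.5²) ≈ 1.5 units.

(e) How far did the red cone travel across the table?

1.7

The red cone was near (5.4, 2.6) before and (5.7, 0.9) after, so it travelled √(0.3² + 1.7²) ≈ 1.7 units.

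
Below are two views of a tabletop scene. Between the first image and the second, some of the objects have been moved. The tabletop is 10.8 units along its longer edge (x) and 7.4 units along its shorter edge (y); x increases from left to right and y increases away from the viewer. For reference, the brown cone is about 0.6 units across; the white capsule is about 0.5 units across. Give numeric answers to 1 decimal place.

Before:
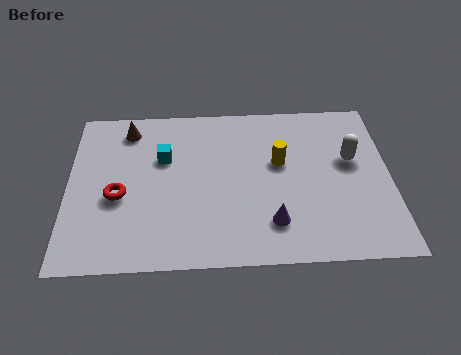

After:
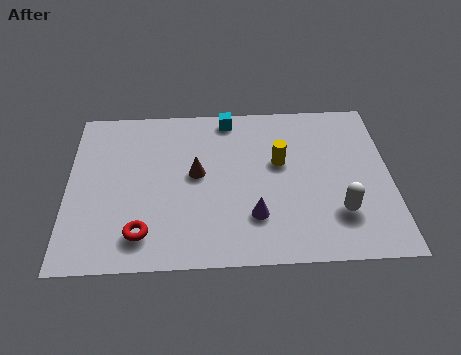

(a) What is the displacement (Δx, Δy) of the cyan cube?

(2.2, 1.8)

From the two frames, the cyan cube sits at roughly (3.2, 4.8) before and (5.4, 6.6) after.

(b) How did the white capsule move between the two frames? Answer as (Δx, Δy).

(-0.5, -2.4)

From the two frames, the white capsule sits at roughly (9.5, 4.4) before and (9.0, 2.0) after.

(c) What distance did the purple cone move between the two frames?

0.7

From (6.8, 1.7) to (6.2, 2.0), the purple cone covered √(0.6² + 0.3²) ≈ 0.7 units.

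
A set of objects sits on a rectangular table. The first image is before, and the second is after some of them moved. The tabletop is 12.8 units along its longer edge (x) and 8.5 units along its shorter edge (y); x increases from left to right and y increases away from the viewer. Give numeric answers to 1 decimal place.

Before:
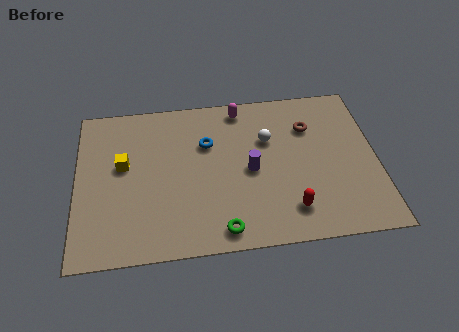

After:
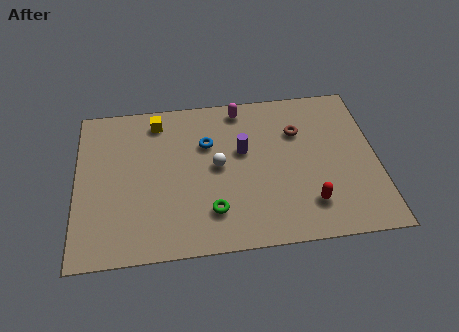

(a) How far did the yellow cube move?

2.7

From (2.0, 4.9) to (3.5, 7.2), the yellow cube covered √(1.5² + 2.3²) ≈ 2.7 units.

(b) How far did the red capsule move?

0.8

The red capsule was near (9.0, 1.7) before and (9.8, 1.9) after, so it travelled √(0.8² + 0.2²) ≈ 0.8 units.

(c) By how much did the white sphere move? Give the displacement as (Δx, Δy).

(-2.2, -1.2)

The white sphere was at about (8.2, 5.6) and moved to about (6.0, 4.4).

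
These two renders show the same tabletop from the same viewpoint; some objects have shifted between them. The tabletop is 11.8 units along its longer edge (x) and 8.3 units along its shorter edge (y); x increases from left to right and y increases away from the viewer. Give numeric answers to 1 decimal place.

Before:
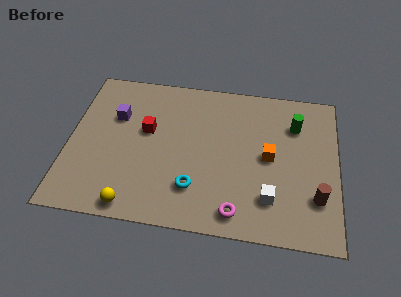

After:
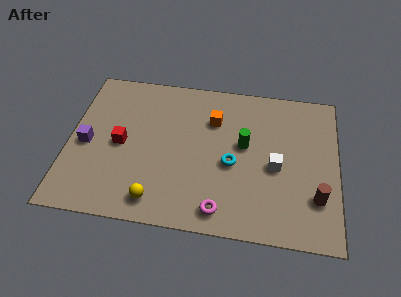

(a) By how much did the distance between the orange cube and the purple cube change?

-1.0

They were about 6.9 units apart before and 5.9 after — 1.0 units closer together.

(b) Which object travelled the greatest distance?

the orange cube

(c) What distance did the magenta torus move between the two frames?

0.7

The magenta torus was near (7.5, 1.1) before and (6.8, 1.1) after, so it travelled √(0.7² + 0.0²) ≈ 0.7 units.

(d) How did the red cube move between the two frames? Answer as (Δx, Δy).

(-1.1, -0.9)

The red cube was at about (3.4, 4.9) and moved to about (2.3, 4.0).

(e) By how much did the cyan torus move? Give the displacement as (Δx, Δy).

(1.6, 1.5)

From the two frames, the cyan torus sits at roughly (5.6, 2.1) before and (7.2, 3.6) after.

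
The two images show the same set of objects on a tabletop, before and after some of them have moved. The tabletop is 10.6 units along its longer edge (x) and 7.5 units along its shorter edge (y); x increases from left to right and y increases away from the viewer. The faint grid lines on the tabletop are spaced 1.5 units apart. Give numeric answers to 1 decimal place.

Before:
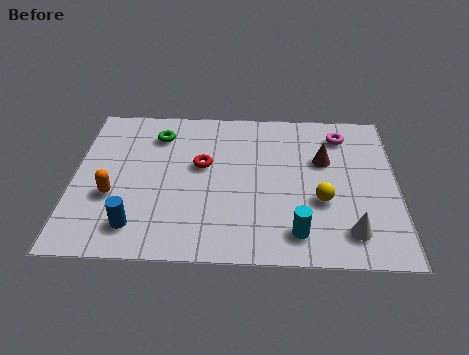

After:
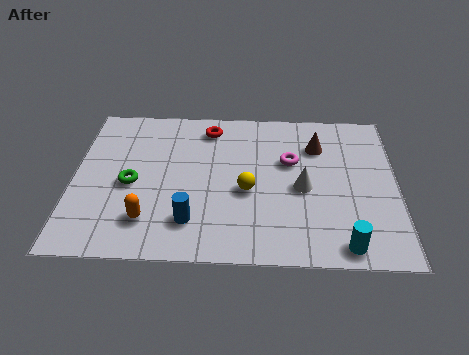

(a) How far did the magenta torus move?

2.2

From (8.8, 6.1) to (7.1, 4.7), the magenta torus covered √(1.7² + 1.4²) ≈ 2.2 units.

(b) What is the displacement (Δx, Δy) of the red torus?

(0.2, 1.9)

The red torus was at about (4.2, 4.4) and moved to about (4.4, 6.3).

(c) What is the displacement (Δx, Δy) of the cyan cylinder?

(1.5, -0.5)

The cyan cylinder was at about (7.3, 1.3) and moved to about (8.8, 0.8).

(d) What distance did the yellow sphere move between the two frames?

2.4

The yellow sphere was near (8.1, 2.8) before and (5.7, 3.2) after, so it travelled √(2.4² + 0.4²) ≈ 2.4 units.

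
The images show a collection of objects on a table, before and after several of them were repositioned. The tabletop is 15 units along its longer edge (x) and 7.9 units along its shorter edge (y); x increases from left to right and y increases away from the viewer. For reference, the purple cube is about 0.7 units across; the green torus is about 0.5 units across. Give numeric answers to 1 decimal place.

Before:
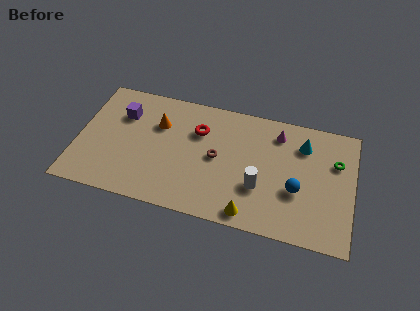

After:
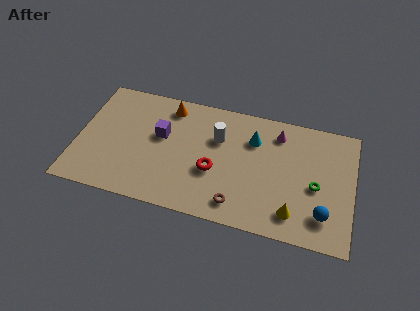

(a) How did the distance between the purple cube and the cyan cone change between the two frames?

-4.8

The distance was about 9.9 in the first image and 5.1 in the second, so they moved 4.8 units closer together.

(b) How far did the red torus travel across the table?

2.6

The red torus moved from about (6.5, 5.5) to (7.5, 3.1), a distance of √(1.0² + 2.4²) ≈ 2.6.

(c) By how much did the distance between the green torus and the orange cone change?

-0.9

The distance was about 9.7 in the first image and 8.8 in the second, so they moved 0.9 units closer together.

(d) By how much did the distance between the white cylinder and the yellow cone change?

+3.9

Before: roughly 1.8 units apart; after: 5.7. That's 3.9 units further apart.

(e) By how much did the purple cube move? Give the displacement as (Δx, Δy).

(2.2, -0.9)

The purple cube started near (2.3, 5.6) and ended near (4.5, 4.7).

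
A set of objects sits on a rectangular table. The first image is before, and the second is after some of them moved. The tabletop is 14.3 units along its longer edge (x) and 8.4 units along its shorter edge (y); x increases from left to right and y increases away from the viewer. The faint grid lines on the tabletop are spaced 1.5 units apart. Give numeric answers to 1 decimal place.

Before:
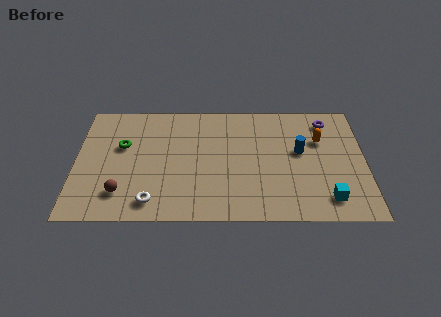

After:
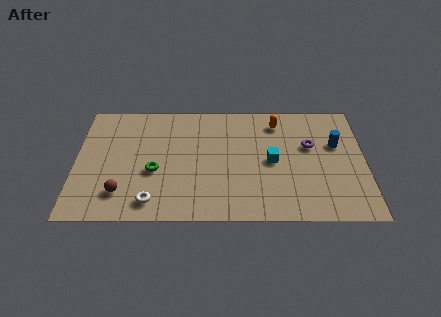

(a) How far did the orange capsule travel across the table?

2.5

From (12.1, 5.6) to (10.0, 6.9), the orange capsule covered √(2.1² + 1.3²) ≈ 2.5 units.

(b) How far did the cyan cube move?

3.7

The cyan cube moved from about (12.4, 1.5) to (9.7, 4.1), a distance of √(2.7² + 2.6²) ≈ 3.7.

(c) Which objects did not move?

the brown sphere and the white torus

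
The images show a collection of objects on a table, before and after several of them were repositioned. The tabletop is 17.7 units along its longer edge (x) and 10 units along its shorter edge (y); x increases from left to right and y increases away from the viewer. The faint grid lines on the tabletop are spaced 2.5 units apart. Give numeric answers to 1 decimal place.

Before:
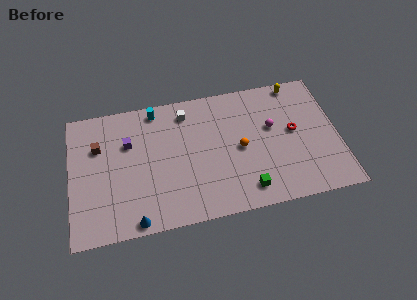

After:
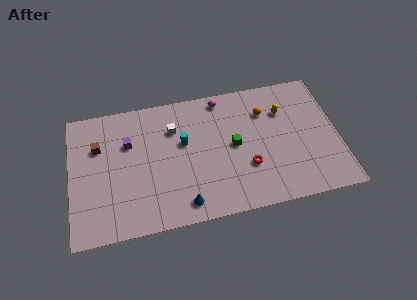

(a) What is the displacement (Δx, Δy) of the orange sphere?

(1.8, 2.5)

The orange sphere was at about (11.2, 4.8) and moved to about (13.0, 7.3).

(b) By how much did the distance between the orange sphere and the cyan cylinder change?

-1.1

The distance was about 6.8 in the first image and 5.7 in the second, so they moved 1.1 units closer together.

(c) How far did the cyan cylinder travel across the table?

3.4

From (5.8, 8.9) to (7.5, 6.0), the cyan cylinder covered √(1.7² + 2.9²) ≈ 3.4 units.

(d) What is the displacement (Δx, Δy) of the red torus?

(-3.2, -2.1)

The red torus started near (14.8, 5.4) and ended near (11.6, 3.3).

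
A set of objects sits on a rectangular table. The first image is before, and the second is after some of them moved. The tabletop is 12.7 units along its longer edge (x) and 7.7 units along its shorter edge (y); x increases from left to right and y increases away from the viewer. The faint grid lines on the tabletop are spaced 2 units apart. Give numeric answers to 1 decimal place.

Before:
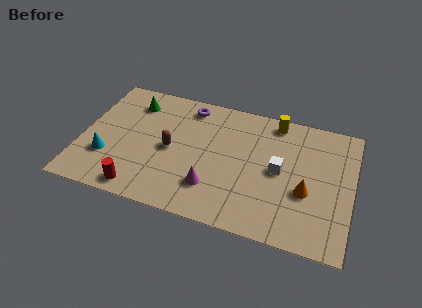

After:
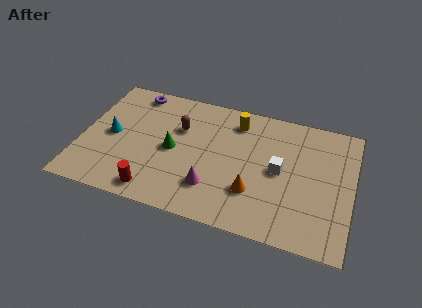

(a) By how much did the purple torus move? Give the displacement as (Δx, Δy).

(-2.6, 0.2)

The purple torus started near (4.8, 6.6) and ended near (2.2, 6.8).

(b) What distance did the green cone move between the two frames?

3.2

The green cone moved from about (2.2, 6.1) to (4.3, 3.7), a distance of √(2.1² + 2.4²) ≈ 3.2.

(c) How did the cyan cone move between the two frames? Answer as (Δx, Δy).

(0.1, 1.4)

The cyan cone started near (1.3, 2.4) and ended near (1.4, 3.8).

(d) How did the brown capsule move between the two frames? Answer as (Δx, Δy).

(0.3, 1.4)

The brown capsule started near (4.2, 3.7) and ended near (4.5, 5.1).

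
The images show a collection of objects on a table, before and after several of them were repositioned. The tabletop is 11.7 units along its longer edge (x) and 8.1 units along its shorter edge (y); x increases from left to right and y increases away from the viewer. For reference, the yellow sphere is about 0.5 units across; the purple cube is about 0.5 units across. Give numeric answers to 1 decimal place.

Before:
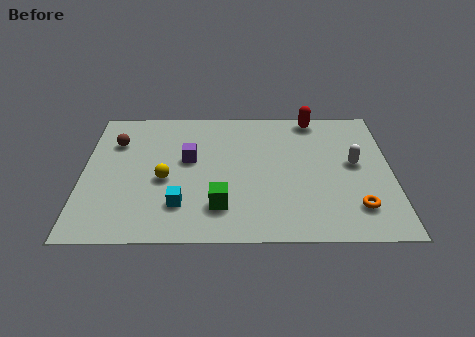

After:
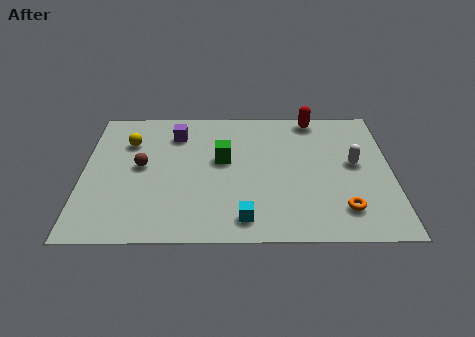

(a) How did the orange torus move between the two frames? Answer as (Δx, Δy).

(-0.5, -0.1)

From the two frames, the orange torus sits at roughly (10.3, 1.8) before and (9.8, 1.7) after.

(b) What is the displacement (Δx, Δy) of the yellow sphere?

(-1.4, 2.3)

From the two frames, the yellow sphere sits at roughly (3.1, 3.5) before and (1.7, 5.8) after.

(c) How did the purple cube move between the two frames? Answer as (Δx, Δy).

(-0.5, 1.6)

From the two frames, the purple cube sits at roughly (4.0, 4.7) before and (3.5, 6.3) after.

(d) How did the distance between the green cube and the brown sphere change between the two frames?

-2.5

Before: roughly 5.6 units apart; after: 3.1. That's 2.5 units closer together.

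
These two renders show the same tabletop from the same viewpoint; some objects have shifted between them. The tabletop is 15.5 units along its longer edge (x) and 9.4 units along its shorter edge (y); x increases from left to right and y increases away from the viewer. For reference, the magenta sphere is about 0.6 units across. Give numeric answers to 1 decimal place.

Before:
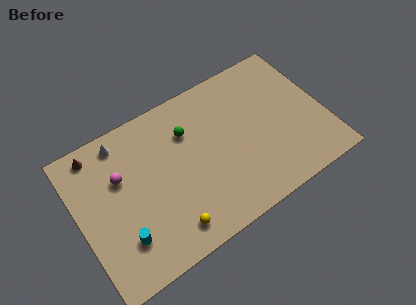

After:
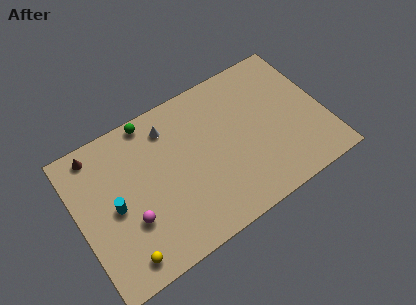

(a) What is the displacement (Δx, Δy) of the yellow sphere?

(-2.9, -0.2)

The yellow sphere was at about (5.1, 1.5) and moved to about (2.2, 1.3).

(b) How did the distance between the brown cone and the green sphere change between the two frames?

-2.3

They were about 5.8 units apart before and 3.5 after — 2.3 units closer together.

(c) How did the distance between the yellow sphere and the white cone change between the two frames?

+0.4

The distance was about 7.0 in the first image and 7.4 in the second, so they moved 0.4 units further apart.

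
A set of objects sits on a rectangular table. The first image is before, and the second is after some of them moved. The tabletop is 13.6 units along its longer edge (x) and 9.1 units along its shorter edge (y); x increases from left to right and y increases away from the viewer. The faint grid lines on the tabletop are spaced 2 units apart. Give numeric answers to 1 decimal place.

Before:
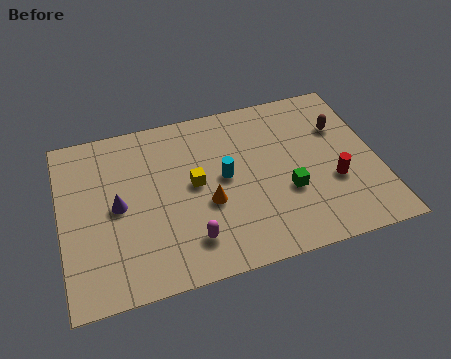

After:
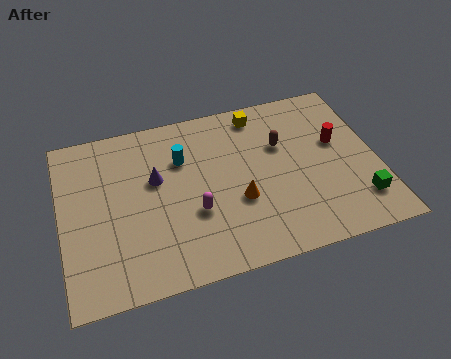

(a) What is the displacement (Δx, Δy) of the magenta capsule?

(0.3, 1.4)

From the two frames, the magenta capsule sits at roughly (5.3, 1.9) before and (5.6, 3.3) after.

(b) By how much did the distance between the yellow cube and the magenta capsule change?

+2.7

Before: roughly 2.9 units apart; after: 5.6. That's 2.7 units further apart.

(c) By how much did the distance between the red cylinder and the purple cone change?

-1.4

The distance was about 9.3 in the first image and 7.9 in the second, so they moved 1.4 units closer together.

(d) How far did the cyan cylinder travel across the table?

2.3

The cyan cylinder moved from about (7.0, 4.8) to (5.3, 6.3), a distance of √(1.7² + 1.5²) ≈ 2.3.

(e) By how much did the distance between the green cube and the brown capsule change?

+1.0

Before: roughly 3.9 units apart; after: 4.9. That's 1.0 units further apart.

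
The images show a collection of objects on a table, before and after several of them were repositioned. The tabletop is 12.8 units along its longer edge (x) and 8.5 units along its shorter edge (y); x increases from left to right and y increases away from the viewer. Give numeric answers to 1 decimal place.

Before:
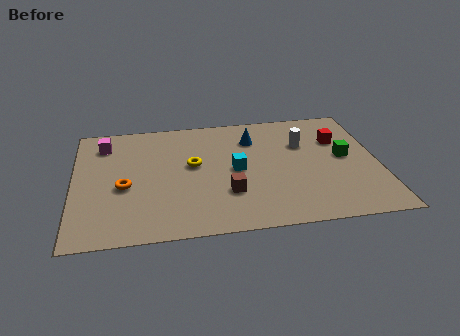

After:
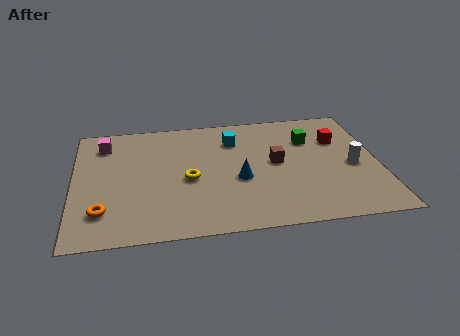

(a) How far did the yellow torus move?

1.0

The yellow torus was near (5.0, 4.8) before and (4.8, 3.8) after, so it travelled √(0.2² + 1.0²) ≈ 1.0 units.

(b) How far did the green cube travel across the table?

2.1

The green cube moved from about (11.4, 4.5) to (10.0, 6.0), a distance of √(1.4² + 1.5²) ≈ 2.1.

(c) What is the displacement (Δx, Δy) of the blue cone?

(-0.7, -2.9)

The blue cone was at about (7.6, 6.4) and moved to about (6.9, 3.5).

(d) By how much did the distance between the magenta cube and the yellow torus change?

+0.4

The distance was about 4.2 in the first image and 4.6 in the second, so they moved 0.4 units further apart.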